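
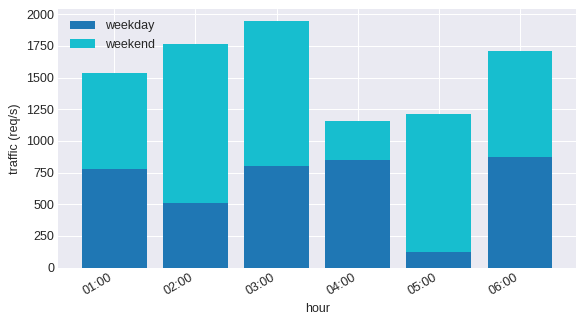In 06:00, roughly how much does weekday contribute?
weekday top ≈ 800, bottom ≈ 0; segment ≈ 800.

≈ 800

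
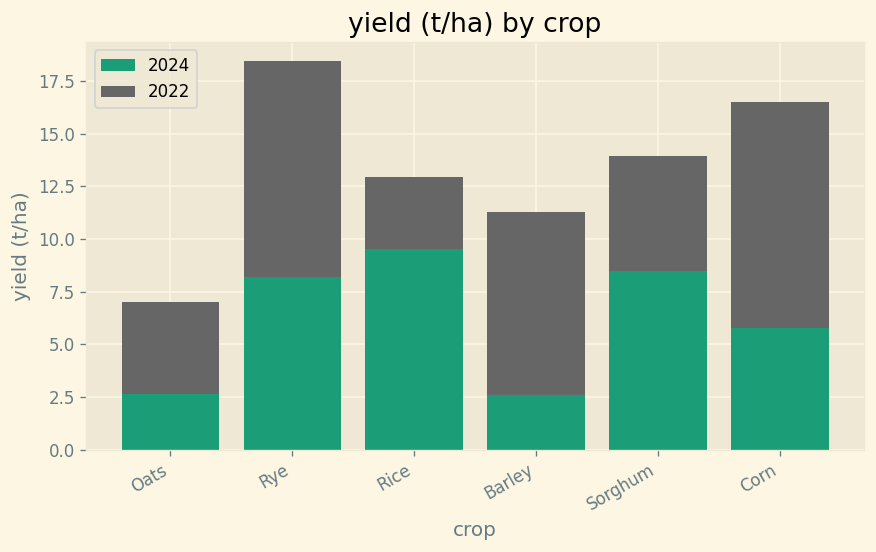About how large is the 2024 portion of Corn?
≈ 6

2024 top ≈ 6, bottom ≈ 0; segment ≈ 6.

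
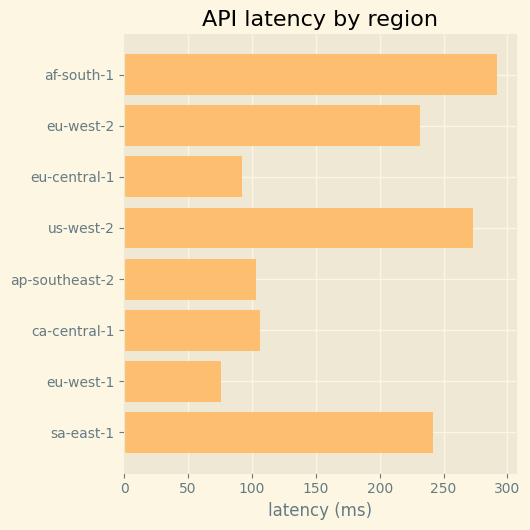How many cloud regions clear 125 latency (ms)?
4

Above 125: af-south-1, eu-west-2, us-west-2, sa-east-1.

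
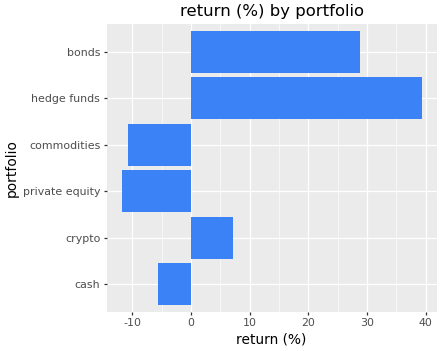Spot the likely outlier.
hedge funds

hedge funds ≈ 40; the rest sit between ≈ -10 and ≈ 30.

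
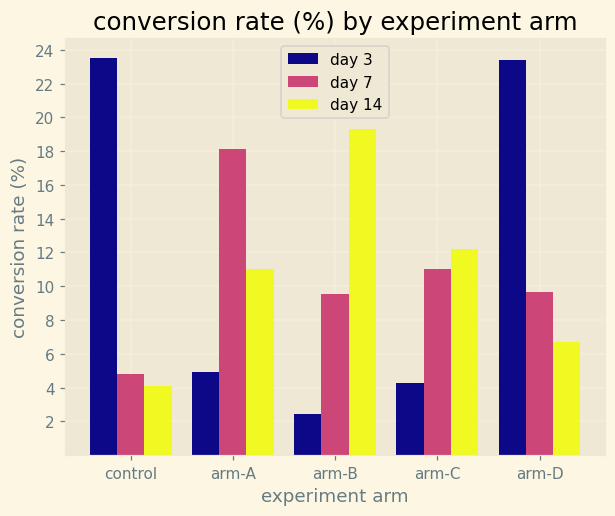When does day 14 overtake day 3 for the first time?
control: day 14 ≈ 4 vs day 3 ≈ 24 (not yet); arm-A: day 14 ≈ 12 vs day 3 ≈ 4 (first crossover).

arm-A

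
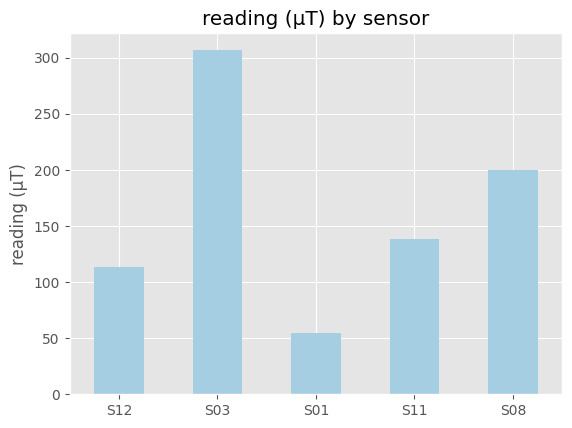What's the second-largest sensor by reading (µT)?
Top 3: S03 ≈ 300, S08 ≈ 200, S11 ≈ 150.

S08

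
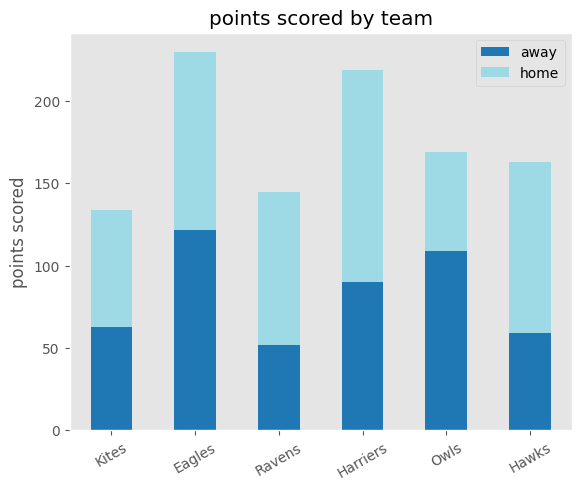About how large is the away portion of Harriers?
≈ 80

away top ≈ 80, bottom ≈ 0; segment ≈ 80.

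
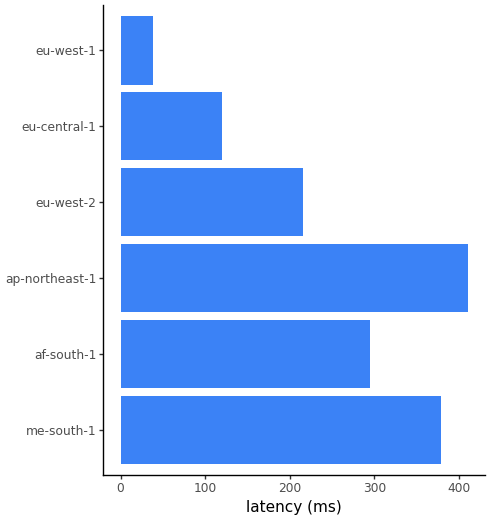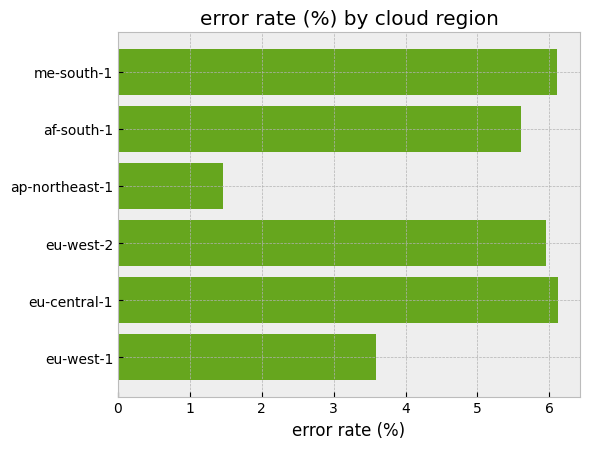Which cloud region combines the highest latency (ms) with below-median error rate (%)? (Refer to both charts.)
Chart 2 median error rate (%) ≈ 6; below-median cloud regions: af-south-1, ap-northeast-1, eu-west-1. Among those, ap-northeast-1 has the highest latency (ms) (≈ 400).

ap-northeast-1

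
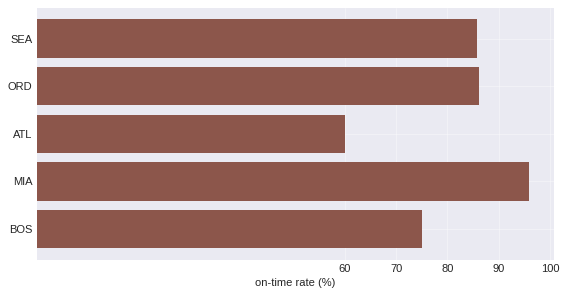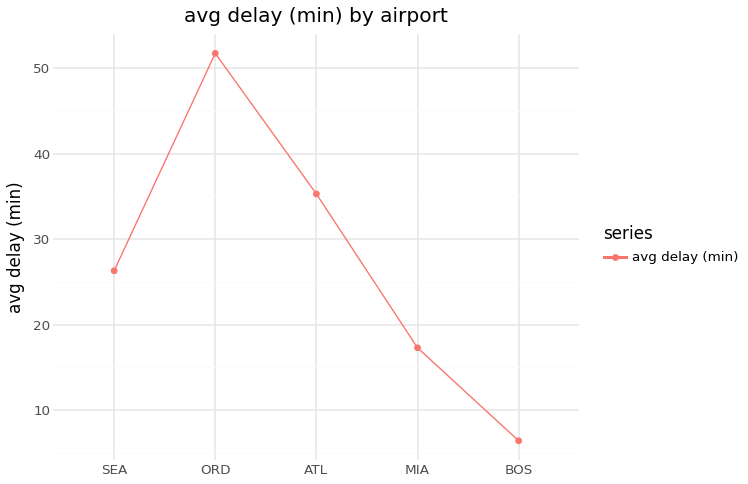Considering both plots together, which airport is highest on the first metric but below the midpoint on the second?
MIA

Chart 2 median avg delay (min) ≈ 25; below-median airports: MIA, BOS. Among those, MIA has the highest on-time rate (%) (≈ 100).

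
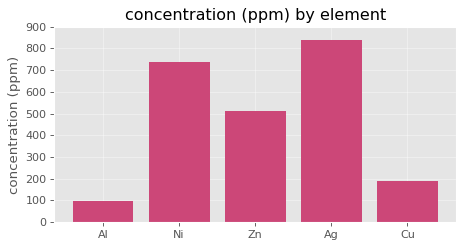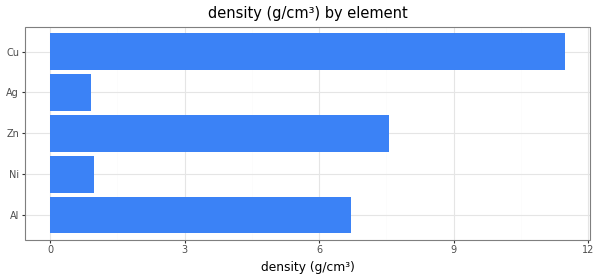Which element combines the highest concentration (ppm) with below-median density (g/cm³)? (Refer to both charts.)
Chart 2 median density (g/cm³) ≈ 6; below-median elements: Ni, Ag. Among those, Ag has the highest concentration (ppm) (≈ 800).

Ag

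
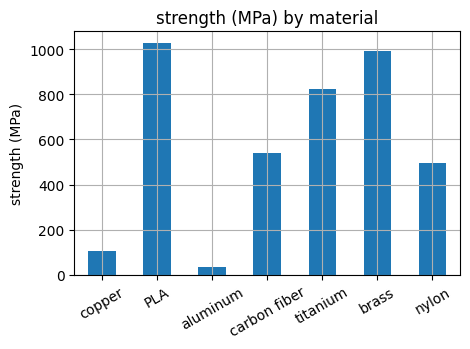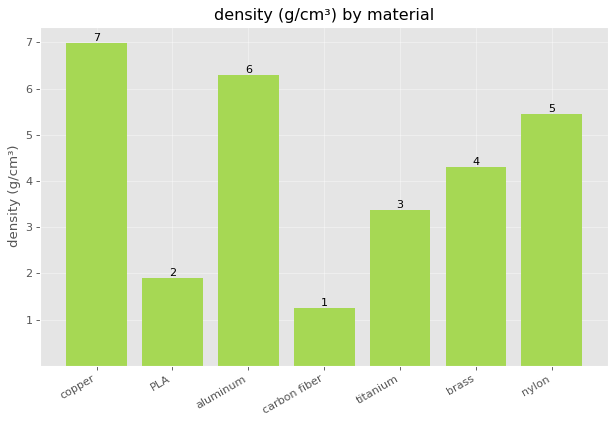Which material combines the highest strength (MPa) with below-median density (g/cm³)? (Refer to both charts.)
Chart 2 median density (g/cm³) ≈ 4; below-median materials: PLA, carbon fiber, titanium. Among those, PLA has the highest strength (MPa) (≈ 1000).

PLA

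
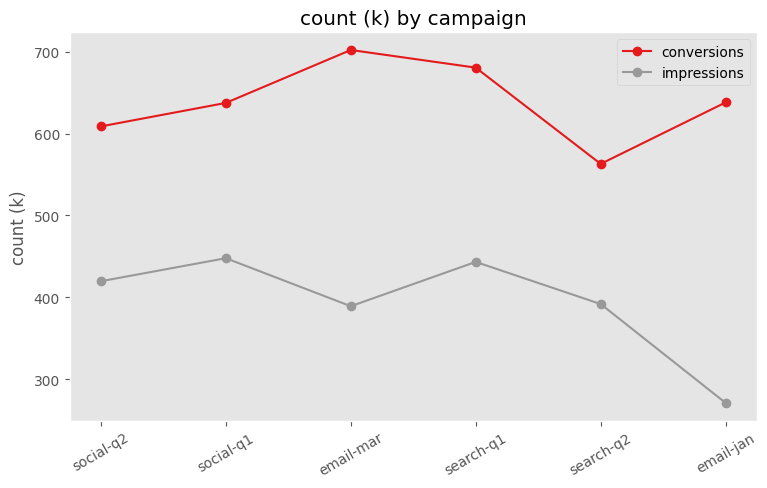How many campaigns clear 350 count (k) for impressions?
Above 350: social-q2, social-q1, email-mar, search-q1, search-q2.

5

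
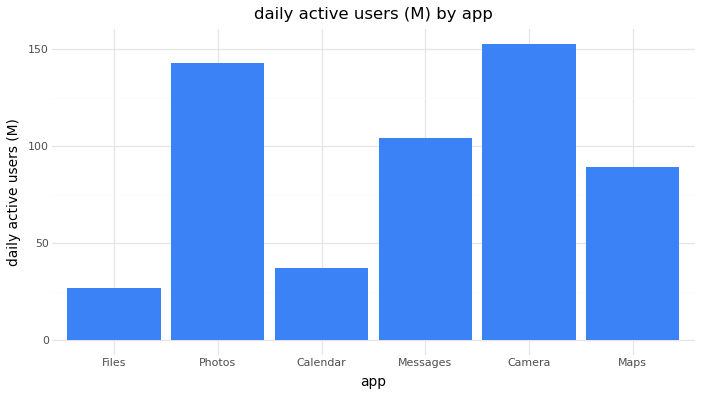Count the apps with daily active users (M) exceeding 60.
4

Above 60: Photos, Messages, Camera, Maps.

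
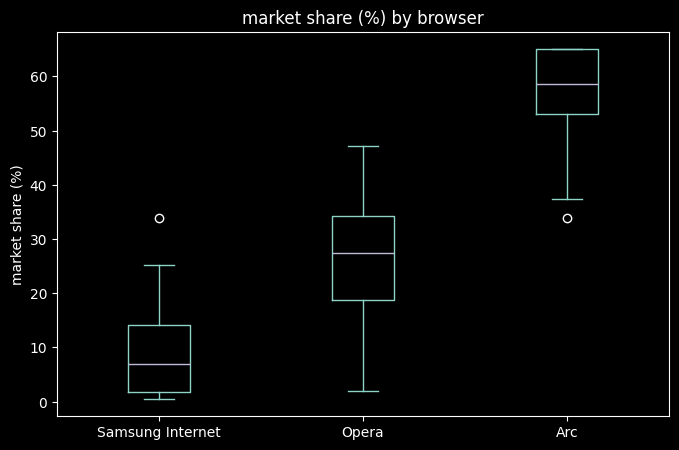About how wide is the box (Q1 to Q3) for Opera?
≈ 15

Q3 ≈ 35, Q1 ≈ 20; IQR ≈ 15.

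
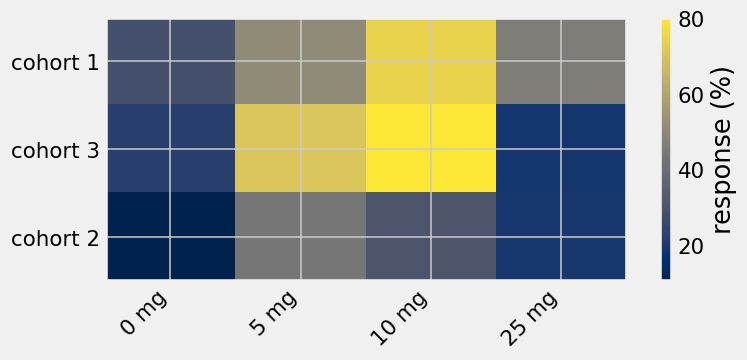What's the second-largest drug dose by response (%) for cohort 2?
Top 3 for cohort 2: 5 mg ≈ 40, 10 mg ≈ 30, 25 mg ≈ 20.

10 mg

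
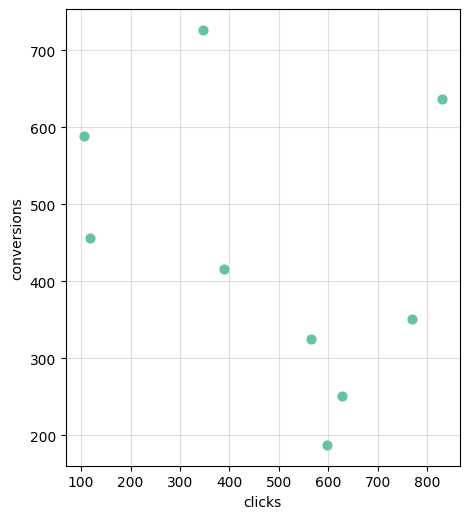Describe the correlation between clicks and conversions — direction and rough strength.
Points are negatively correlated; weak (|r| ≈ 0.3).

negative, weak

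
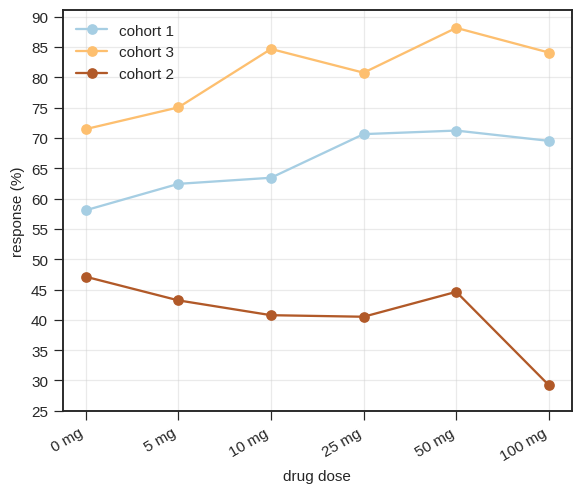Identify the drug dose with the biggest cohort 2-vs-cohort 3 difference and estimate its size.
100 mg, ≈ 55 %

100 mg: cohort 2 ≈ 30, cohort 3 ≈ 85 → gap ≈ 55. Next-largest (10 mg) is only ≈ 45.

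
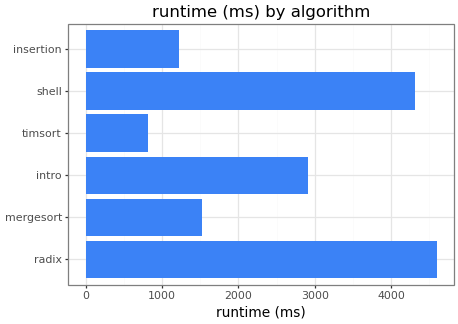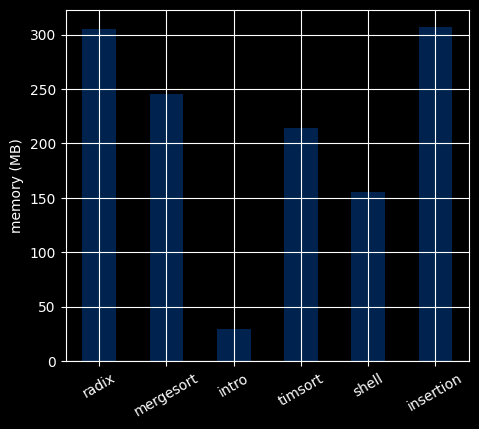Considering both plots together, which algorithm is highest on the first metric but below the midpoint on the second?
Chart 2 median memory (MB) ≈ 250; below-median algorithms: intro, timsort, shell. Among those, shell has the highest runtime (ms) (≈ 4500).

shell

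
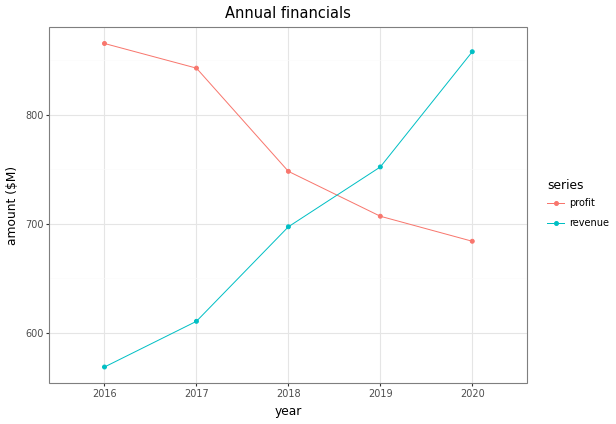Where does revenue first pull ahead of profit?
2019

2018: revenue ≈ 700 vs profit ≈ 750 (not yet); 2019: revenue ≈ 750 vs profit ≈ 700 (first crossover).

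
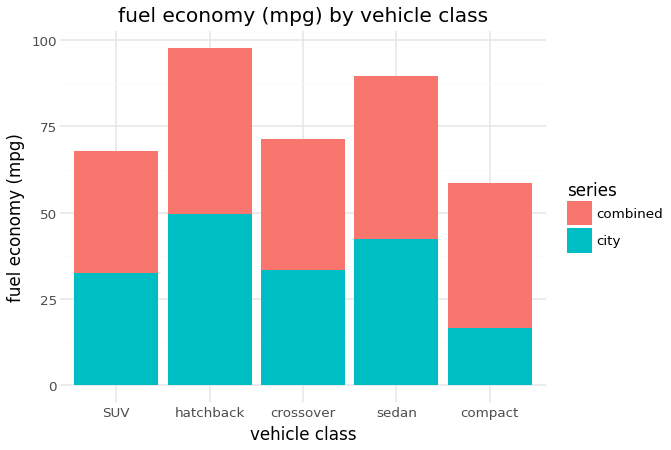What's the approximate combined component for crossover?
combined top ≈ 70, bottom ≈ 30; segment ≈ 40.

≈ 40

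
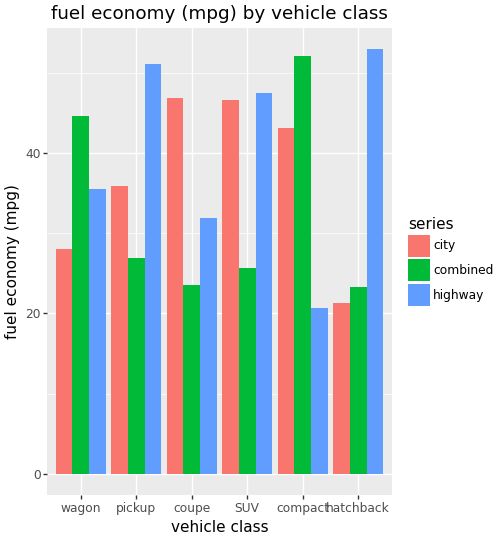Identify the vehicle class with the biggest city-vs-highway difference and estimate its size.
hatchback, ≈ 35 mpg

hatchback: city ≈ 20, highway ≈ 55 → gap ≈ 35. Next-largest (compact) is only ≈ 25.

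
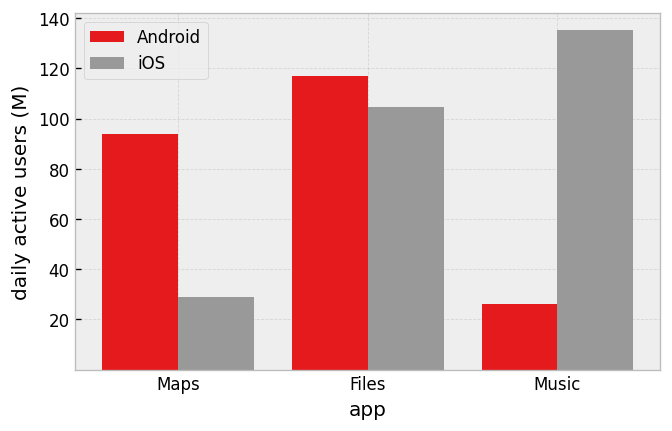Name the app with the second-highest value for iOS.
Top 3 for iOS: Music ≈ 140, Files ≈ 100, Maps ≈ 20.

Files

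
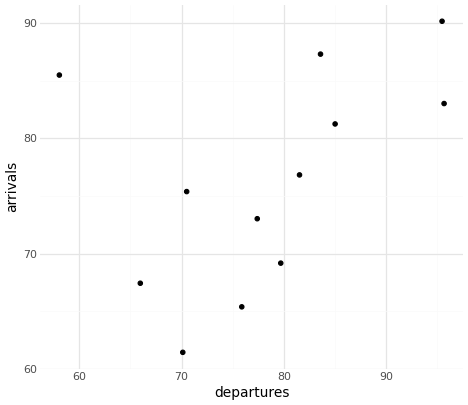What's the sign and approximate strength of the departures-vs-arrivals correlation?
positive, moderate

Points are positively correlated; moderate (|r| ≈ 0.5).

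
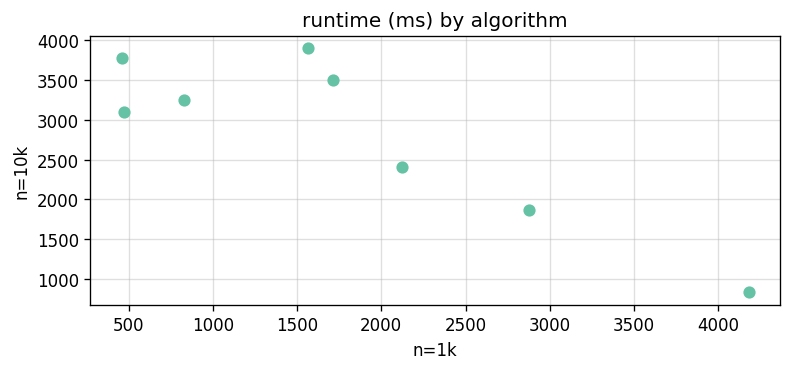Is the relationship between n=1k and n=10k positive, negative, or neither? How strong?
Points are negatively correlated; strong (|r| ≈ 0.9).

negative, strong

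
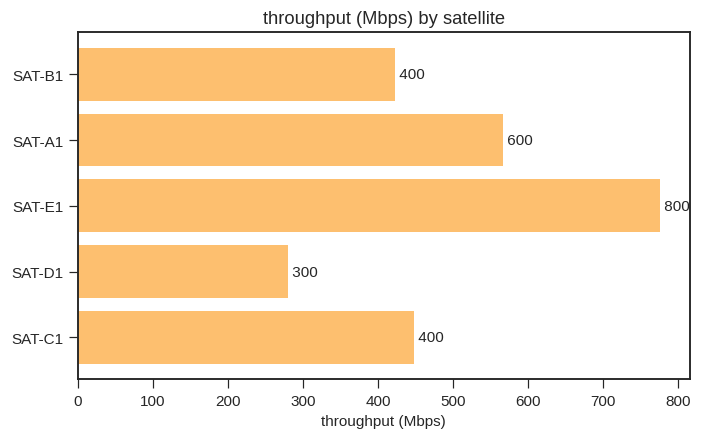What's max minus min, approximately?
≈ 500

Max SAT-E1 ≈ 800, min SAT-D1 ≈ 300; range ≈ 500.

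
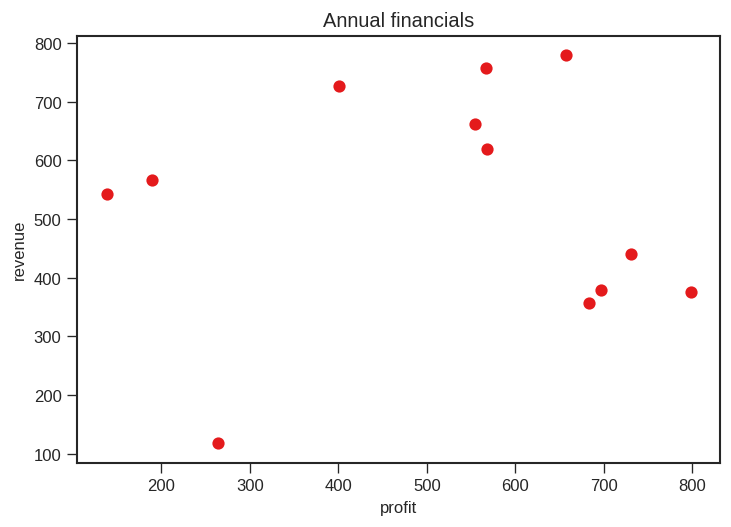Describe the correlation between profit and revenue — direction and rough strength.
Points are roughly uncorrelated; weak (|r| ≈ 0.0).

no clear correlation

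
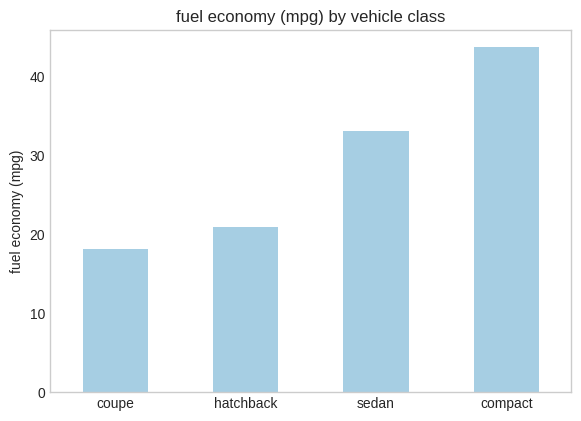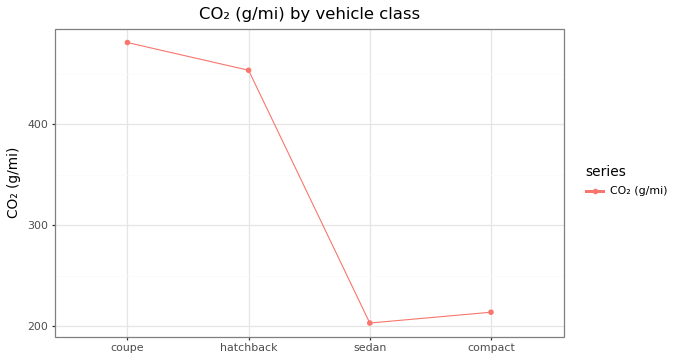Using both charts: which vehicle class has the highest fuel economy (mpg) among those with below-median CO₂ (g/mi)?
compact

Chart 2 median CO₂ (g/mi) ≈ 350; below-median vehicle classes: sedan, compact. Among those, compact has the highest fuel economy (mpg) (≈ 45).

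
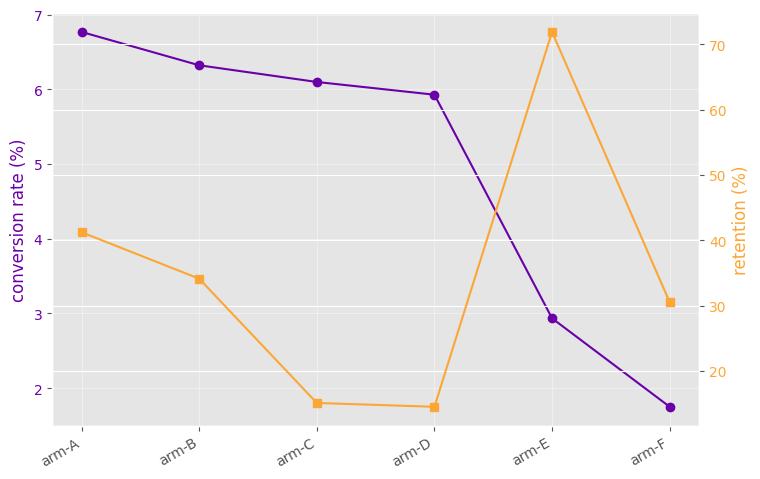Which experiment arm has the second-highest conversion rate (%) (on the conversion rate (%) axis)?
arm-B

Top 3 (on the conversion rate (%) axis): arm-A ≈ 7.0, arm-B ≈ 6.5, arm-C ≈ 6.0.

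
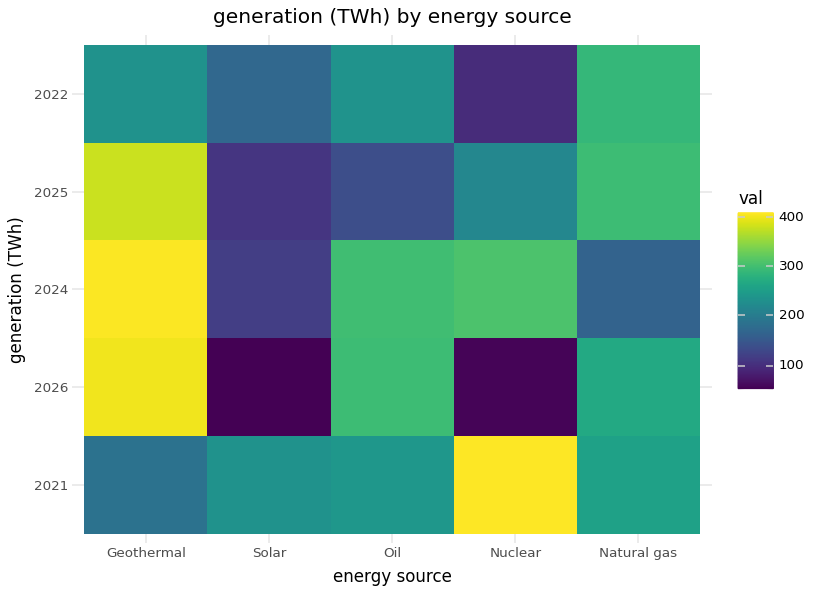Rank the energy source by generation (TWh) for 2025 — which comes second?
Top 3 for 2025: Geothermal ≈ 400, Natural gas ≈ 300, Nuclear ≈ 200.

Natural gas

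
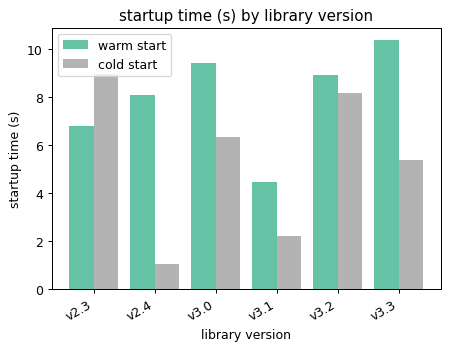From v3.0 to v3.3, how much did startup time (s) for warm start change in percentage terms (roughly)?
≈ +11.1%

v3.0 ≈ 9, v3.3 ≈ 10; (10 − 9) / 9 ≈ +11.1%.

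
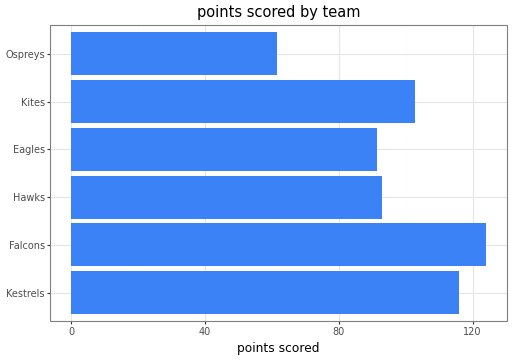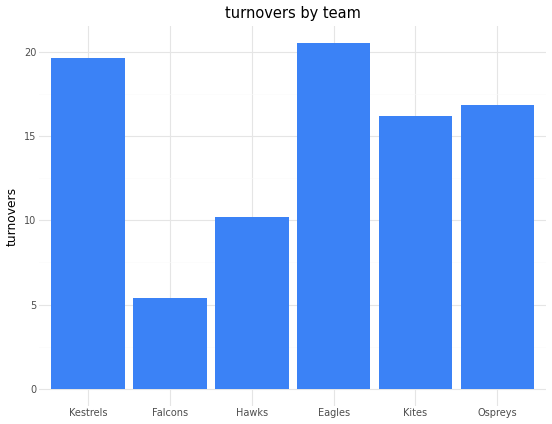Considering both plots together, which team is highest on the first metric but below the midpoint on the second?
Chart 2 median turnovers ≈ 16; below-median teams: Falcons, Hawks, Kites. Among those, Falcons has the highest points scored (≈ 120).

Falcons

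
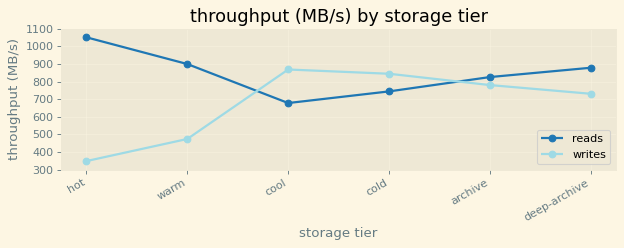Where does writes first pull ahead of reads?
warm: writes ≈ 500 vs reads ≈ 900 (not yet); cool: writes ≈ 900 vs reads ≈ 700 (first crossover).

cool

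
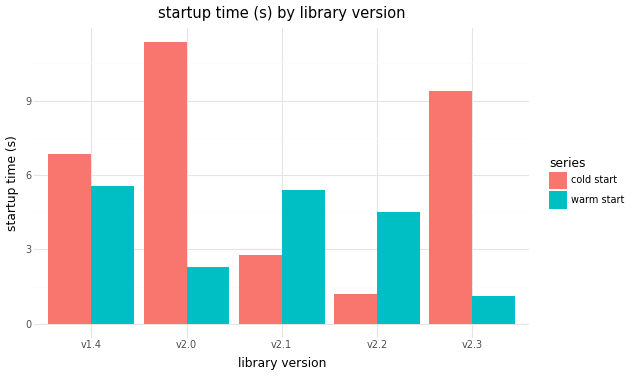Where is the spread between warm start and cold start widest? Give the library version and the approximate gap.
v2.0, ≈ 9 s

v2.0: warm start ≈ 2, cold start ≈ 11 → gap ≈ 9. Next-largest (v2.3) is only ≈ 8.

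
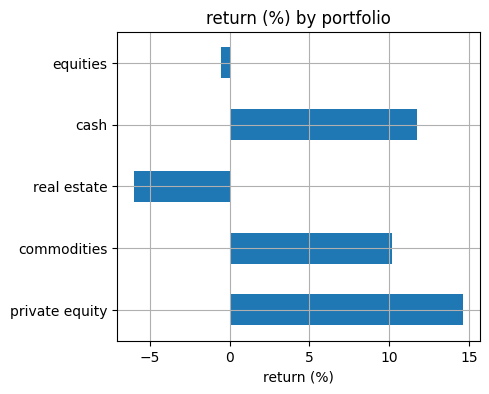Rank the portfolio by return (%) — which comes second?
Top 3: private equity ≈ 14, cash ≈ 12, commodities ≈ 10.

cash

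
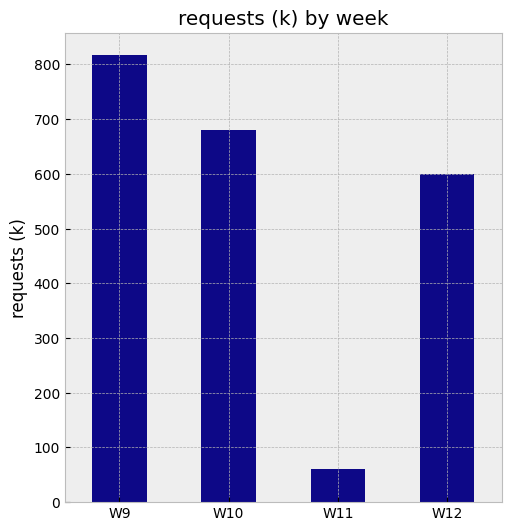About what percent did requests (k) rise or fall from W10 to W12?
W10 ≈ 700, W12 ≈ 600; (600 − 700) / 700 ≈ -14.3%.

≈ -14.3%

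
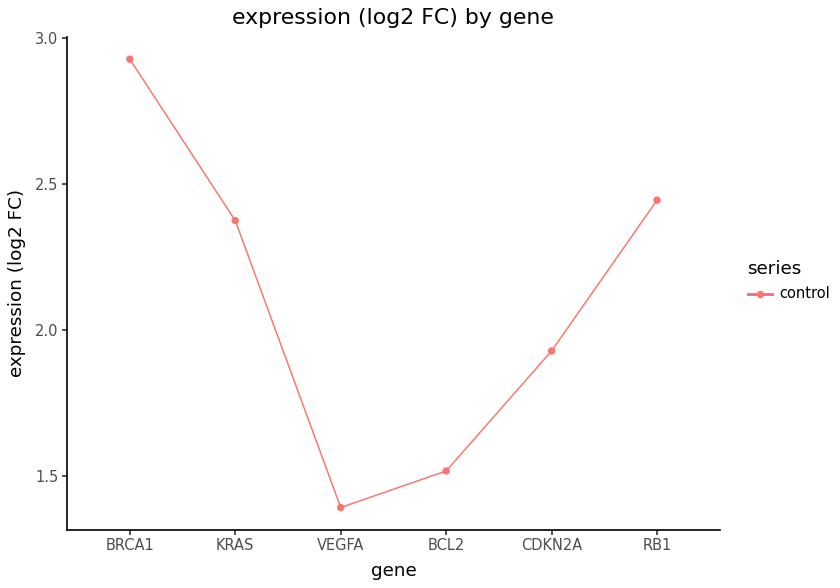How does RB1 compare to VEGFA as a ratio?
≈ 1.71×

RB1 ≈ 2.4, VEGFA ≈ 1.4; 2.4/1.4 ≈ 1.71.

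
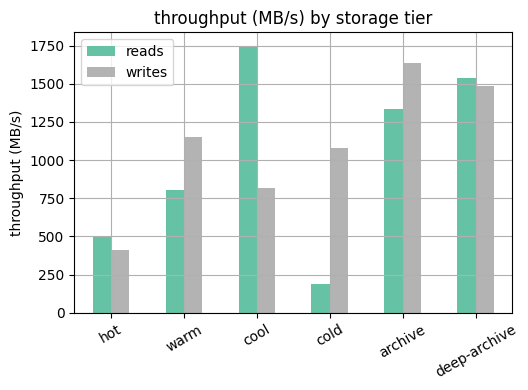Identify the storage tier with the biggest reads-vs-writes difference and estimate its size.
cool, ≈ 1000 MB/s

cool: reads ≈ 1800, writes ≈ 800 → gap ≈ 1000. Next-largest (cold) is only ≈ 800.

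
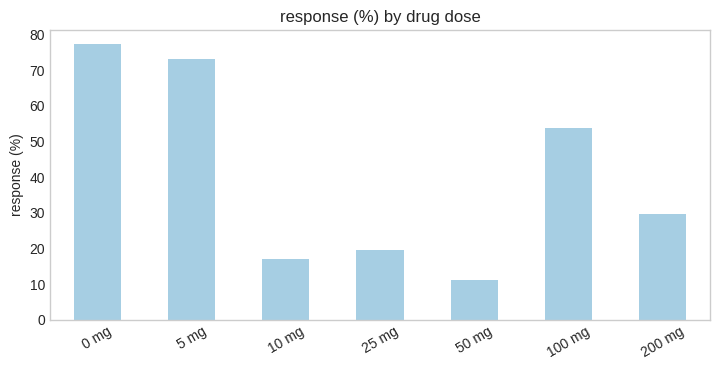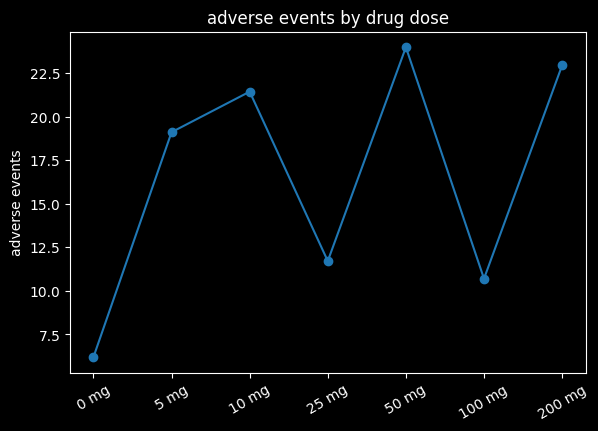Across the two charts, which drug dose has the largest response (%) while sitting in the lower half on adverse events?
0 mg

Chart 2 median adverse events ≈ 20; below-median drug doses: 0 mg, 25 mg, 100 mg. Among those, 0 mg has the highest response (%) (≈ 80).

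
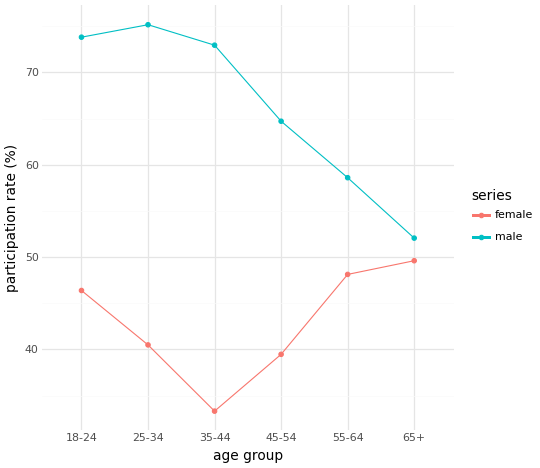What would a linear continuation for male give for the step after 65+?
Last three: 65, 60, 50 → slope ≈ -7.5/step → next ≈ 42.5.

≈ 42.5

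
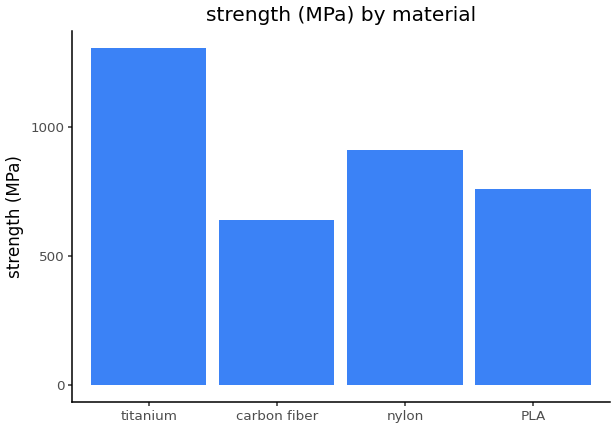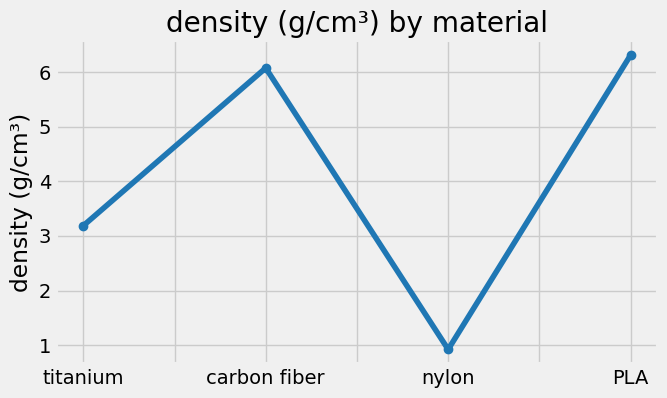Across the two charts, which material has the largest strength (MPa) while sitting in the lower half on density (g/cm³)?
Chart 2 median density (g/cm³) ≈ 5; below-median materials: titanium, nylon. Among those, titanium has the highest strength (MPa) (≈ 1400).

titanium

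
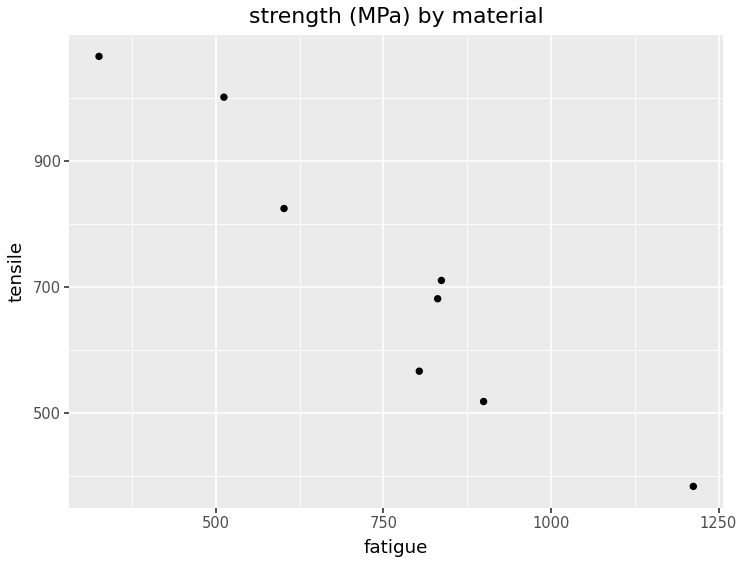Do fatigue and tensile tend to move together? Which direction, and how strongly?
Points are negatively correlated; strong (|r| ≈ 1.0).

negative, strong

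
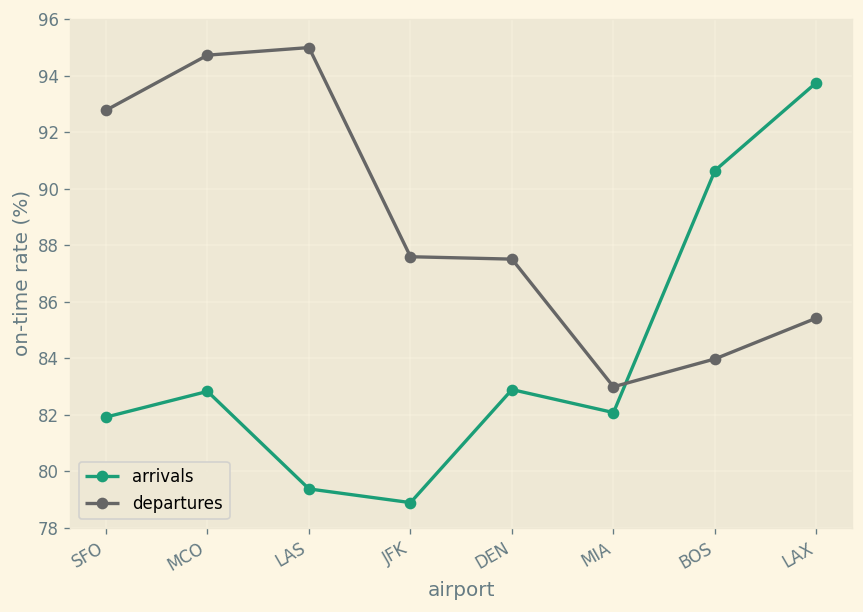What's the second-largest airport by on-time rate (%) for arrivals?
BOS

Top 3 for arrivals: LAX ≈ 94, BOS ≈ 90, DEN ≈ 82.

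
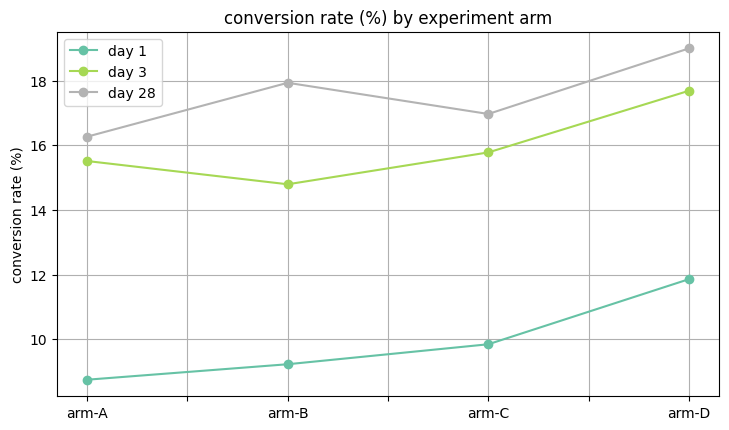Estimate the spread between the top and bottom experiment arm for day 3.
≈ 3

Max arm-D ≈ 18, min arm-B ≈ 15; range ≈ 3.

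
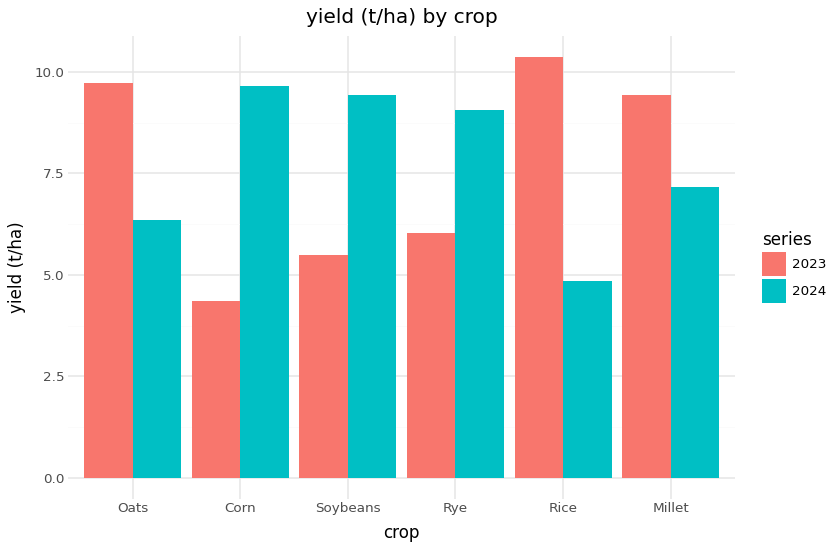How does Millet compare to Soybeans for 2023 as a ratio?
≈ 1.8×

Millet ≈ 9, Soybeans ≈ 5; 9/5 ≈ 1.8.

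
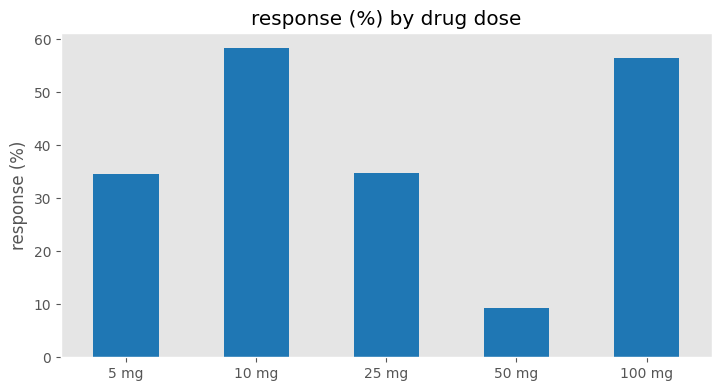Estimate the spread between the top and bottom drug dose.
Max 10 mg ≈ 60, min 50 mg ≈ 10; range ≈ 50.

≈ 50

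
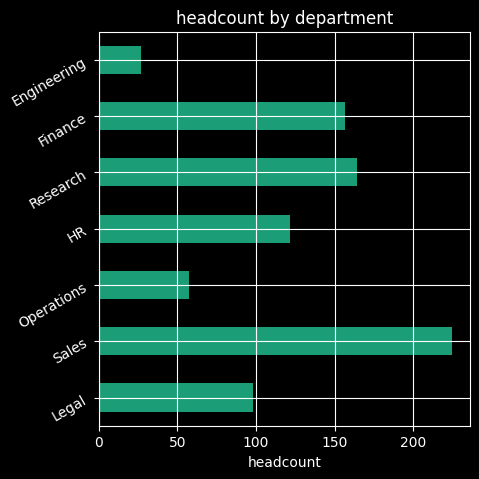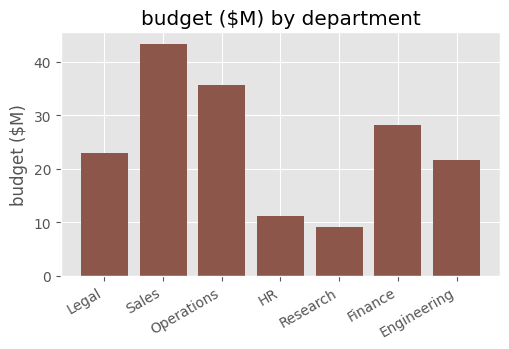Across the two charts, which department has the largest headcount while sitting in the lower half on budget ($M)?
Research

Chart 2 median budget ($M) ≈ 25; below-median departments: HR, Research, Engineering. Among those, Research has the highest headcount (≈ 175).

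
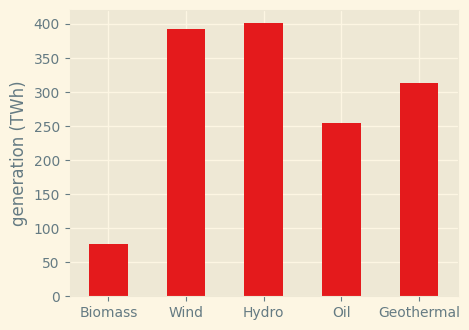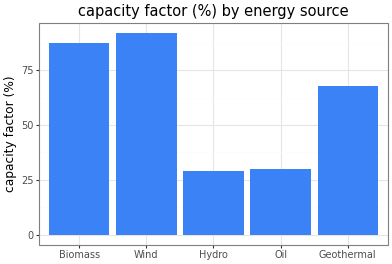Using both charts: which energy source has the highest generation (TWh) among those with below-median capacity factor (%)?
Hydro

Chart 2 median capacity factor (%) ≈ 70; below-median energy sources: Hydro, Oil. Among those, Hydro has the highest generation (TWh) (≈ 400).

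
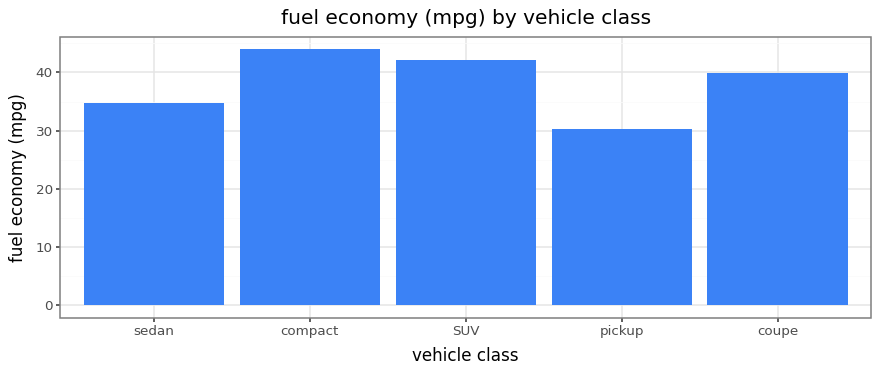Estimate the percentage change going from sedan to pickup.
sedan ≈ 35, pickup ≈ 30; (30 − 35) / 35 ≈ -14.3%.

≈ -14.3%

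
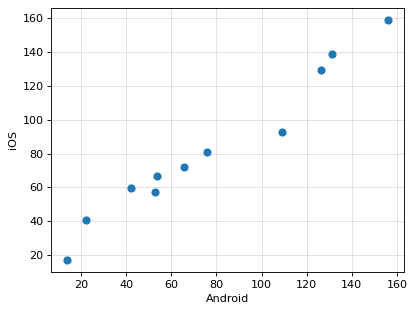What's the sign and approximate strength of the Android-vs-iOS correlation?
Points are positively correlated; strong (|r| ≈ 1.0).

positive, strong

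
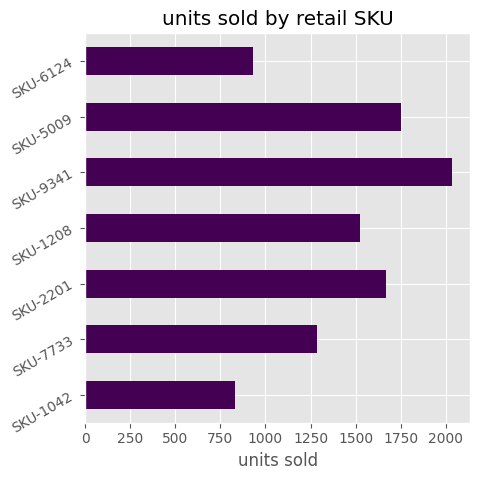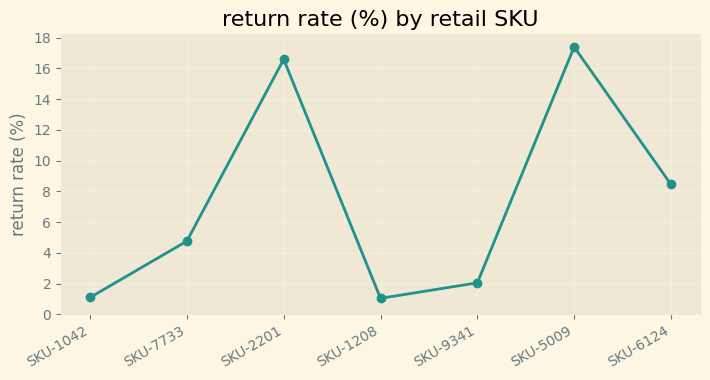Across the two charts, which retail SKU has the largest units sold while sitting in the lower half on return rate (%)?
SKU-9341

Chart 2 median return rate (%) ≈ 4; below-median retail SKUs: SKU-1042, SKU-1208, SKU-9341. Among those, SKU-9341 has the highest units sold (≈ 2000).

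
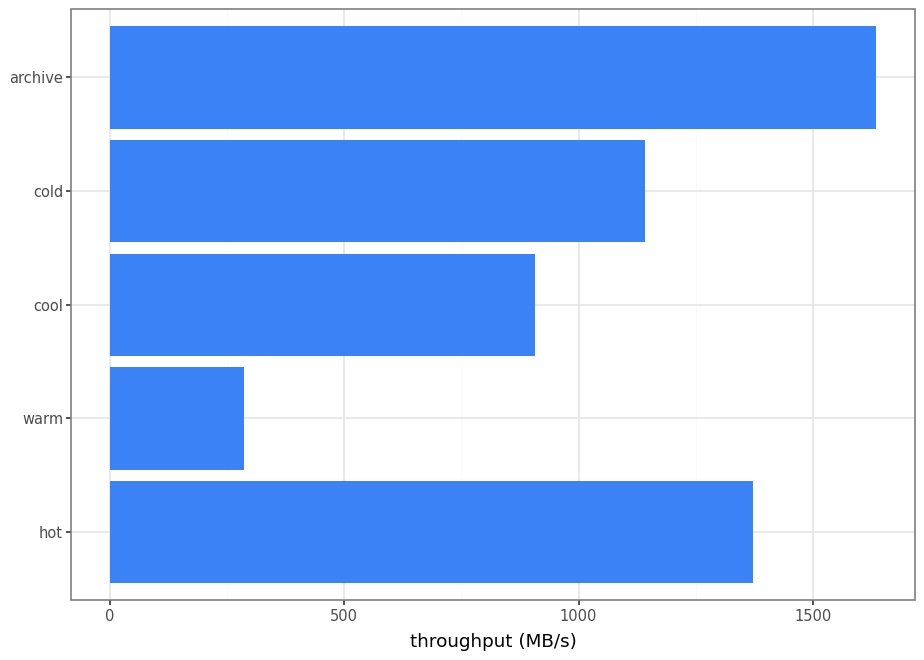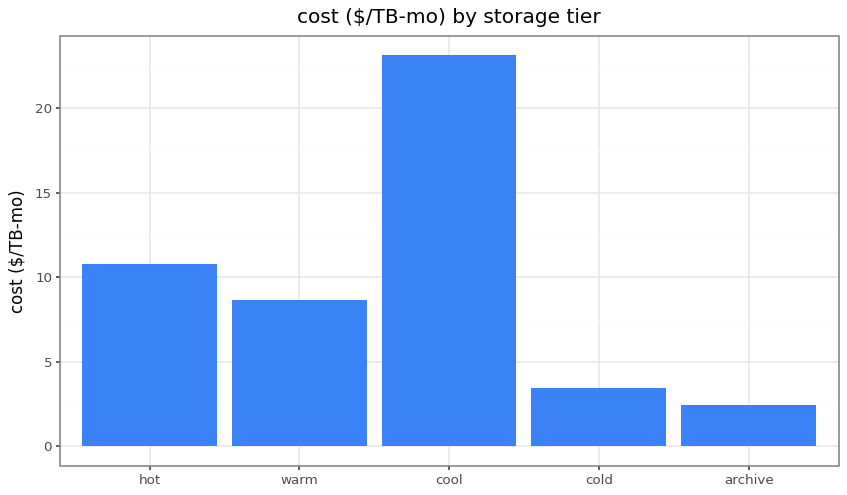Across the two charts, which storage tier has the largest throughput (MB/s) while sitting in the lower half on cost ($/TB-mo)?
Chart 2 median cost ($/TB-mo) ≈ 10; below-median storage tiers: cold, archive. Among those, archive has the highest throughput (MB/s) (≈ 1600).

archive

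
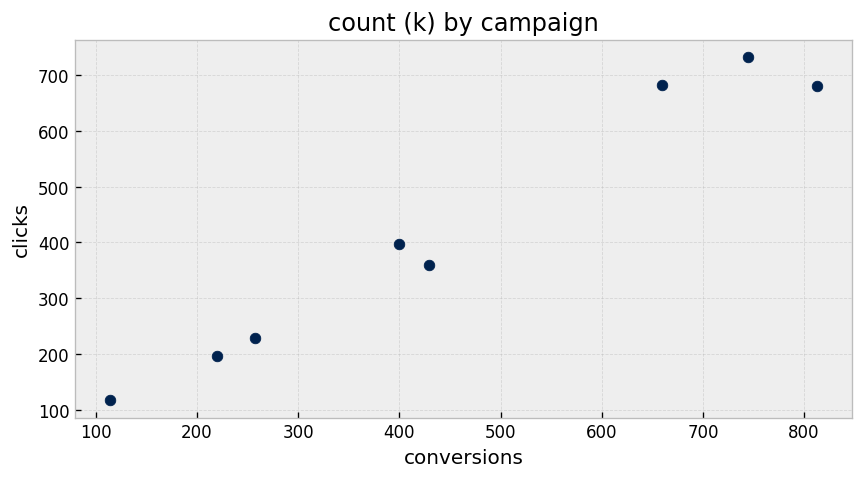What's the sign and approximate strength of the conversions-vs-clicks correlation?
positive, strong

Points are positively correlated; strong (|r| ≈ 1.0).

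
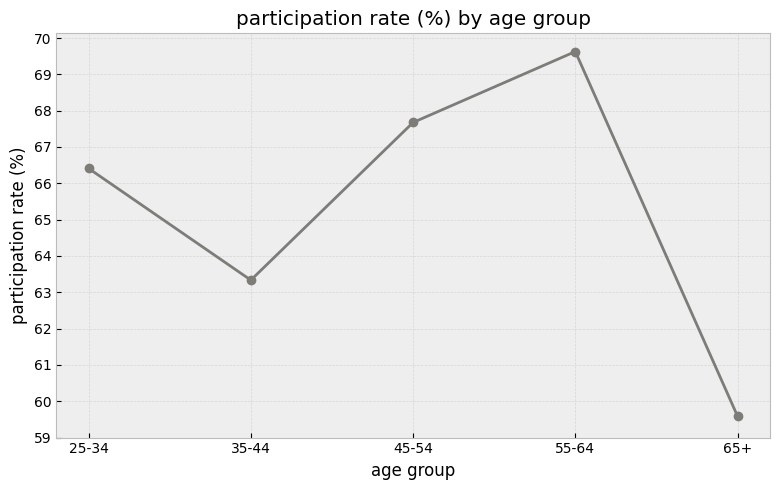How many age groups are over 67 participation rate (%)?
2

Above 67: 45-54, 55-64.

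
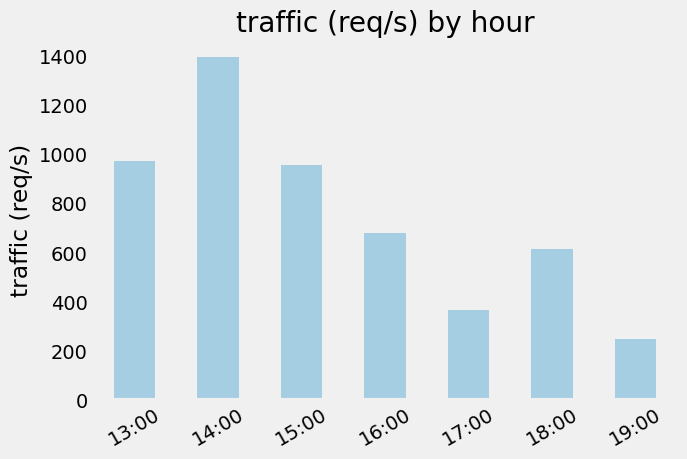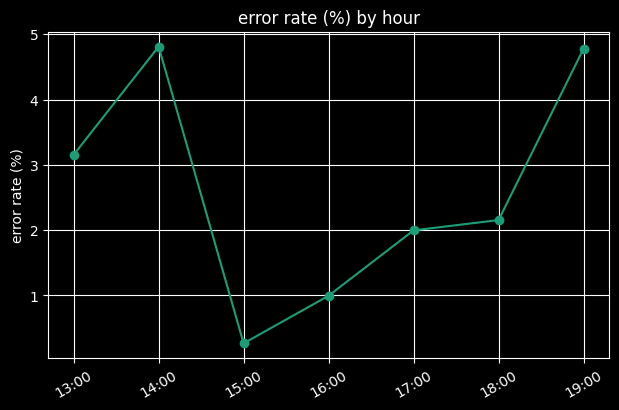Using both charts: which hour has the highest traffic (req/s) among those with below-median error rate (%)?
15:00

Chart 2 median error rate (%) ≈ 2; below-median hours: 15:00, 16:00, 17:00. Among those, 15:00 has the highest traffic (req/s) (≈ 1000).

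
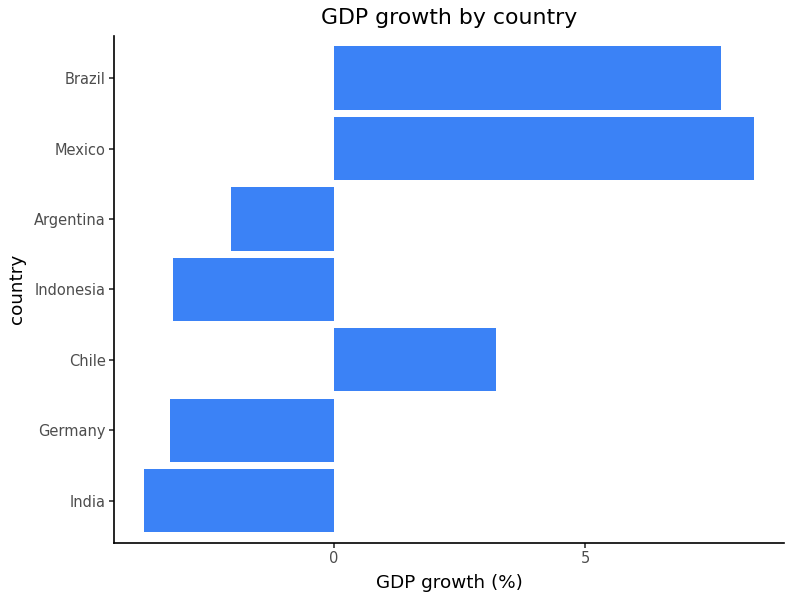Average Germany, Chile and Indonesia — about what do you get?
≈ -1

(-4 + 4 + -4) / 3 ≈ -1.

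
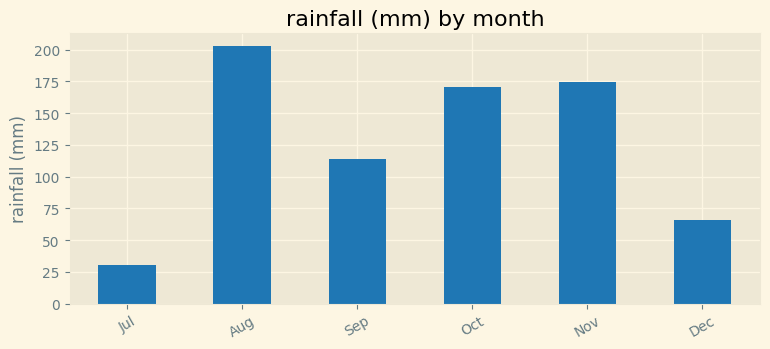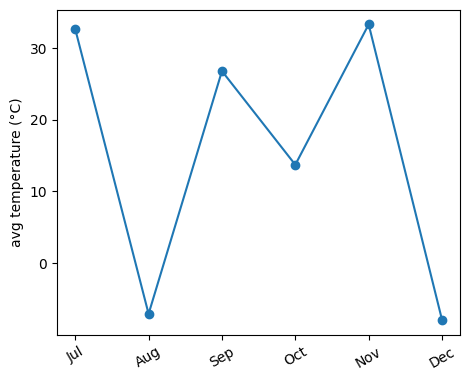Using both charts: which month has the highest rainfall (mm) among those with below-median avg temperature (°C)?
Chart 2 median avg temperature (°C) ≈ 20; below-median months: Aug, Oct, Dec. Among those, Aug has the highest rainfall (mm) (≈ 200).

Aug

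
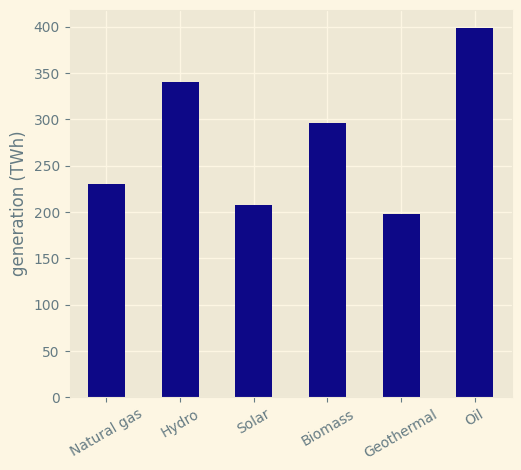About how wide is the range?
Max Oil ≈ 400, min Geothermal ≈ 200; range ≈ 200.

≈ 200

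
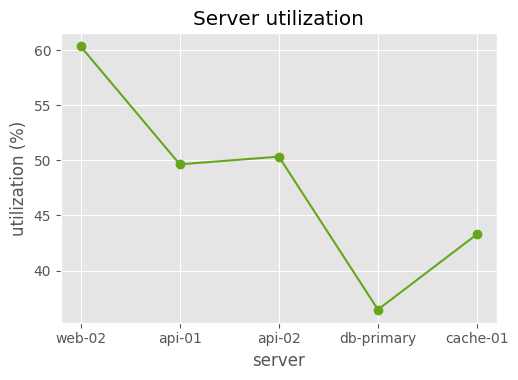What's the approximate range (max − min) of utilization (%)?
Max web-02 ≈ 60, min db-primary ≈ 36; range ≈ 24.

≈ 24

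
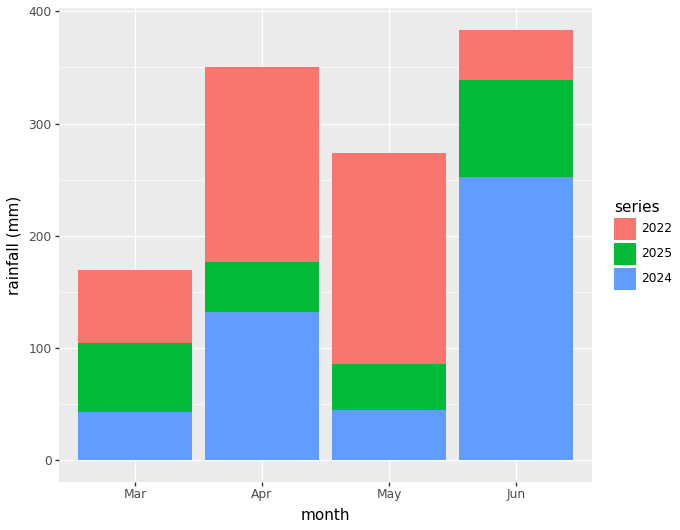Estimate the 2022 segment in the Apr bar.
2022 top ≈ 350, bottom ≈ 200; segment ≈ 150.

≈ 150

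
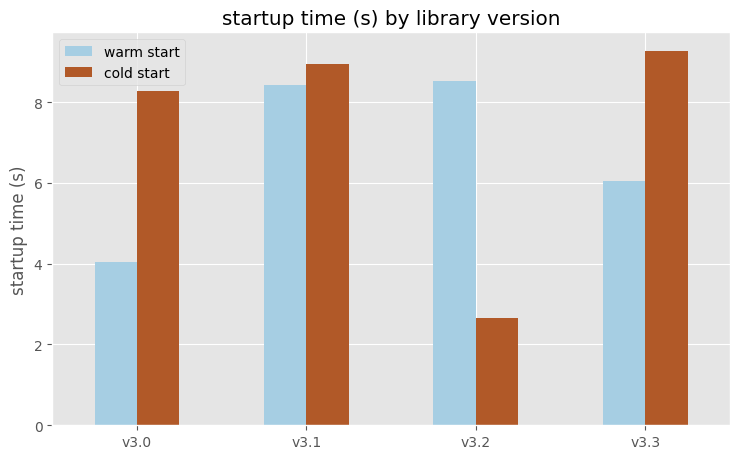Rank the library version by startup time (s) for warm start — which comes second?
v3.1

Top 3 for warm start: v3.2 ≈ 9, v3.1 ≈ 8, v3.3 ≈ 6.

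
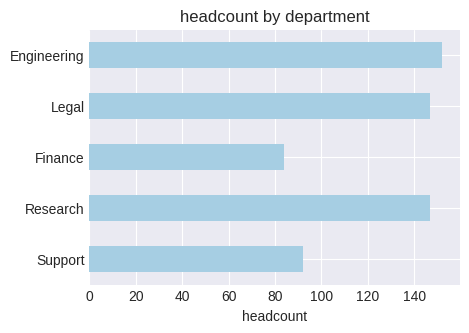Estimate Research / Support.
Research ≈ 140, Support ≈ 100; 140/100 ≈ 1.4.

≈ 1.4×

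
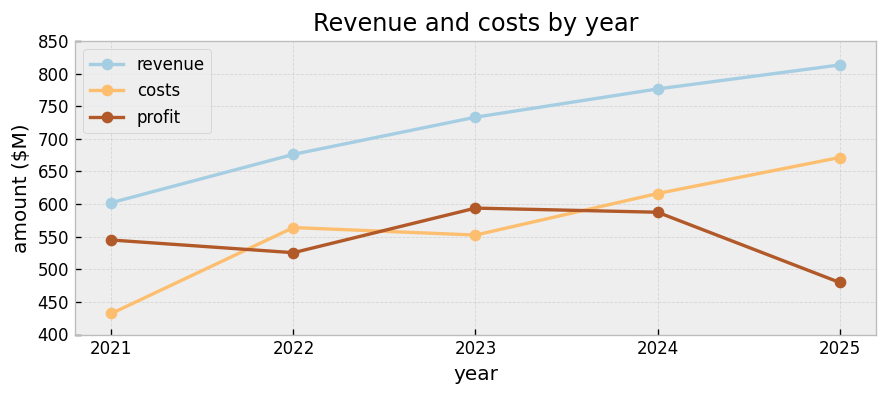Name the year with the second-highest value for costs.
2024

Top 3 for costs: 2025 ≈ 650, 2024 ≈ 600, 2022 ≈ 550.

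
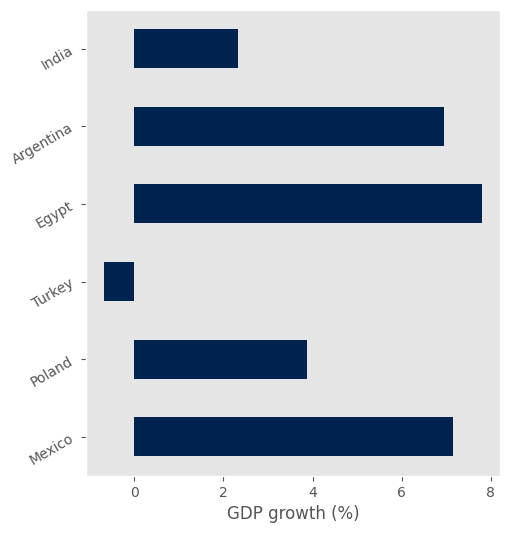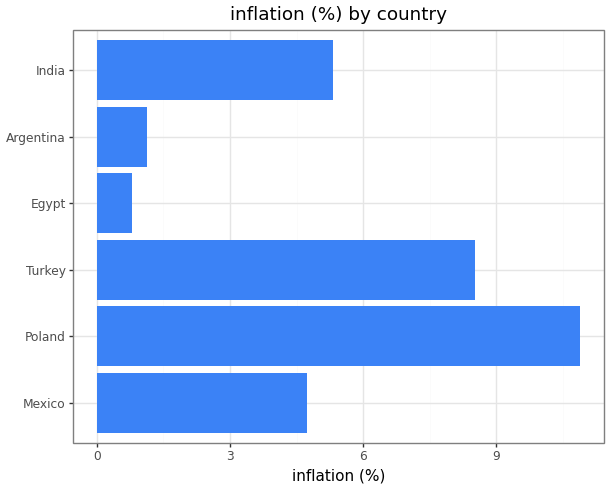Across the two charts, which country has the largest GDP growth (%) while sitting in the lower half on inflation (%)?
Chart 2 median inflation (%) ≈ 5; below-median countries: Mexico, Egypt, Argentina. Among those, Egypt has the highest GDP growth (%) (≈ 8).

Egypt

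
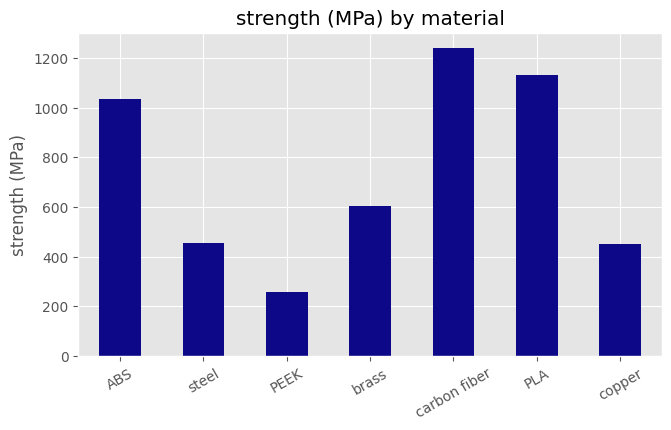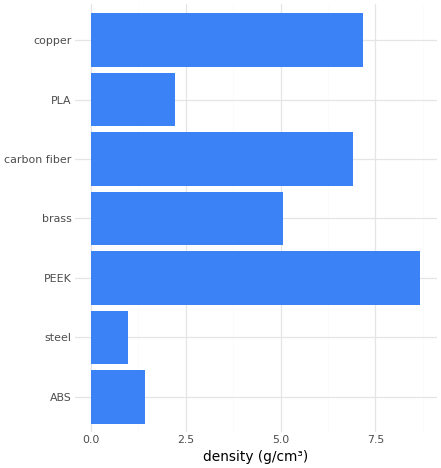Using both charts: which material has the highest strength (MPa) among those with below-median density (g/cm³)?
Chart 2 median density (g/cm³) ≈ 5; below-median materials: ABS, steel, PLA. Among those, PLA has the highest strength (MPa) (≈ 1200).

PLA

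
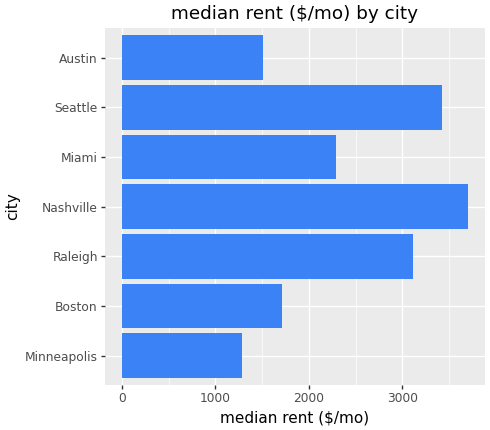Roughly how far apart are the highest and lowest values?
Max Nashville ≈ 3500, min Minneapolis ≈ 1500; range ≈ 2000.

≈ 2000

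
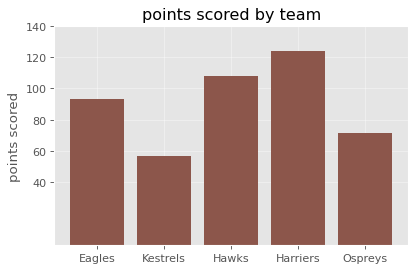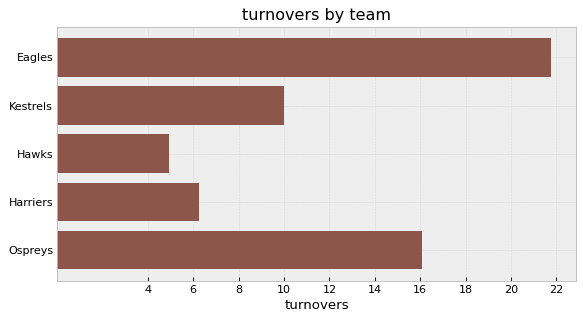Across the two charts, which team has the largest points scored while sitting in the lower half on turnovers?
Chart 2 median turnovers ≈ 10; below-median teams: Hawks, Harriers. Among those, Harriers has the highest points scored (≈ 120).

Harriers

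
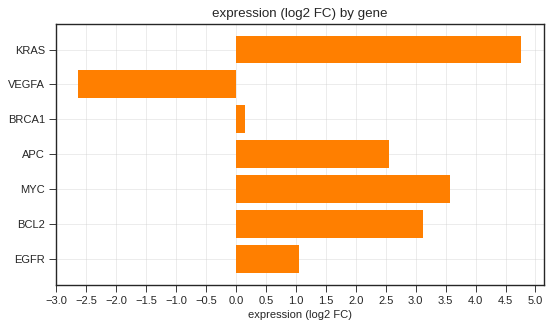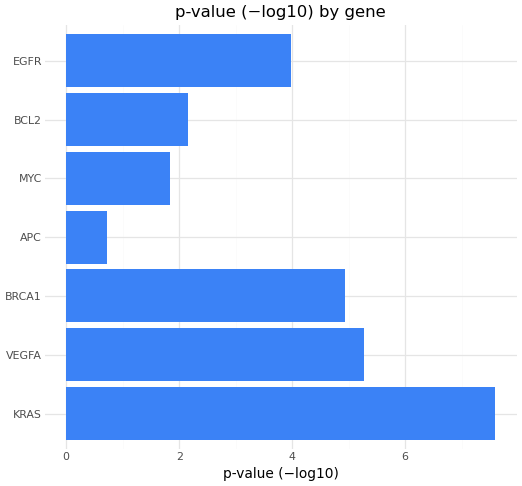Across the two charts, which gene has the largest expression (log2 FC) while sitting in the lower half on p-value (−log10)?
MYC

Chart 2 median p-value (−log10) ≈ 4; below-median genes: APC, MYC, BCL2. Among those, MYC has the highest expression (log2 FC) (≈ 3.5).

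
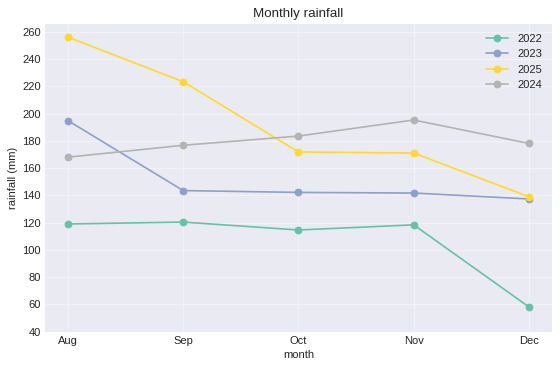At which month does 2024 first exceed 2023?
Sep

Aug: 2024 ≈ 160 vs 2023 ≈ 200 (not yet); Sep: 2024 ≈ 180 vs 2023 ≈ 140 (first crossover).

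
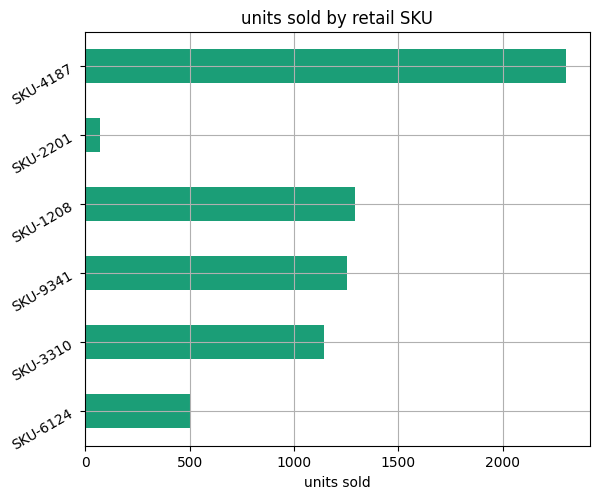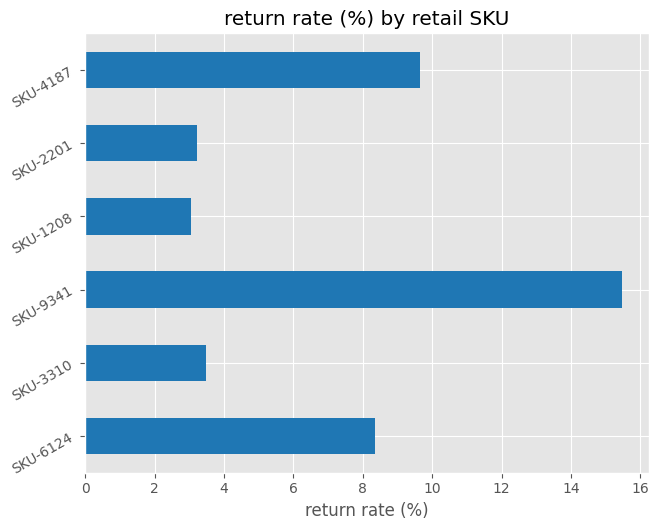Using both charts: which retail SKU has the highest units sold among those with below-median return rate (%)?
SKU-1208

Chart 2 median return rate (%) ≈ 6; below-median retail SKUs: SKU-3310, SKU-1208, SKU-2201. Among those, SKU-1208 has the highest units sold (≈ 1500).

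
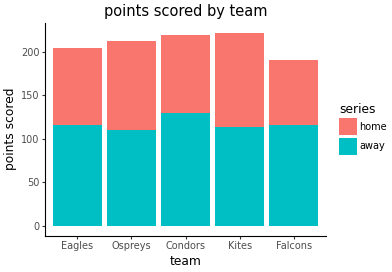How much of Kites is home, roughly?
≈ 100

home top ≈ 220, bottom ≈ 120; segment ≈ 100.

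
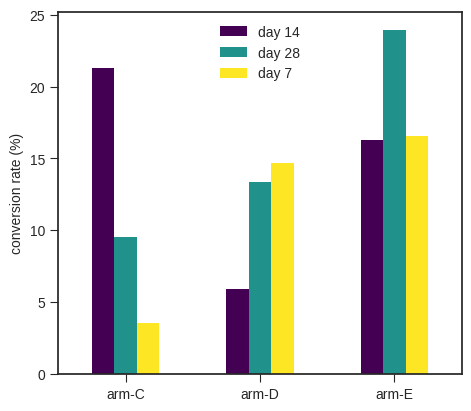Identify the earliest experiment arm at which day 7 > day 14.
arm-C: day 7 ≈ 4 vs day 14 ≈ 22 (not yet); arm-D: day 7 ≈ 14 vs day 14 ≈ 6 (first crossover).

arm-D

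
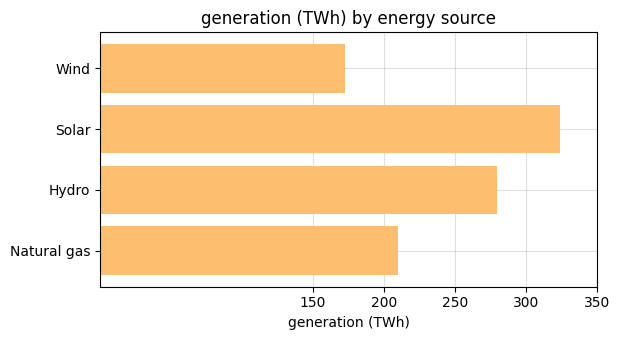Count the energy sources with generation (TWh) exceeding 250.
Above 250: Solar, Hydro.

2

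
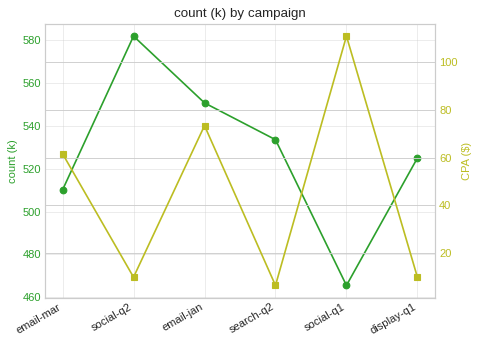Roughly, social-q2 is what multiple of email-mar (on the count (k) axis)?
social-q2 ≈ 580, email-mar ≈ 510; 580/510 ≈ 1.14.

≈ 1.14×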